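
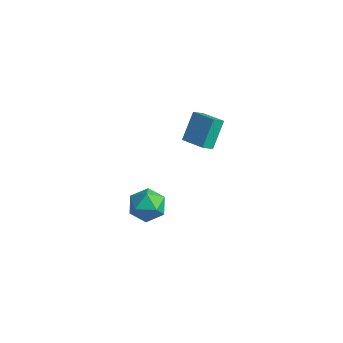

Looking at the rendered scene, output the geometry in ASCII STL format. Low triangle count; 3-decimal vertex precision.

solid 
facet normal 0.575 0.186 0.797
outer loop
vertex 3.659 -3.088 1.348
vertex 3.06 -3.943 1.98
vertex 4.051 -4.243 1.335
endloop
endfacet
facet normal 0.930 0.314 0.190
outer loop
vertex 3.659 -3.088 1.348
vertex 4.051 -4.243 1.335
vertex 4.042 -3.591 0.305
endloop
endfacet
facet normal 0.567 0.804 -0.180
outer loop
vertex 3.659 -3.088 1.348
vertex 4.042 -3.591 0.305
vertex 3.046 -2.887 0.312
endloop
endfacet
facet normal -0.013 0.980 0.198
outer loop
vertex 3.659 -3.088 1.348
vertex 3.046 -2.887 0.312
vertex 2.439 -3.104 1.348
endloop
endfacet
facet normal -0.008 0.598 0.801
outer loop
vertex 3.659 -3.088 1.348
vertex 2.439 -3.104 1.348
vertex 3.06 -3.943 1.98
endloop
endfacet
facet normal 0.938 -0.289 -0.191
outer loop
vertex 4.042 -3.591 0.305
vertex 4.051 -4.243 1.335
vertex 3.681 -4.756 0.292
endloop
endfacet
facet normal 0.364 -0.495 0.789
outer loop
vertex 4.051 -4.243 1.335
vertex 3.06 -3.943 1.98
vertex 3.074 -4.973 1.328
endloop
endfacet
facet normal -0.580 0.171 0.797
outer loop
vertex 3.06 -3.943 1.98
vertex 2.439 -3.104 1.348
vertex 2.078 -4.269 1.335
endloop
endfacet
facet normal -0.588 0.789 -0.179
outer loop
vertex 2.439 -3.104 1.348
vertex 3.046 -2.887 0.312
vertex 2.069 -3.617 0.305
endloop
endfacet
facet normal 0.351 0.504 -0.789
outer loop
vertex 3.046 -2.887 0.312
vertex 4.042 -3.591 0.305
vertex 3.06 -3.917 -0.34
endloop
endfacet
facet normal 0.013 -0.980 -0.198
outer loop
vertex 2.461 -4.772 0.292
vertex 3.681 -4.756 0.292
vertex 3.074 -4.973 1.328
endloop
endfacet
facet normal -0.567 -0.804 0.180
outer loop
vertex 2.461 -4.772 0.292
vertex 3.074 -4.973 1.328
vertex 2.078 -4.269 1.335
endloop
endfacet
facet normal -0.930 -0.314 -0.190
outer loop
vertex 2.461 -4.772 0.292
vertex 2.078 -4.269 1.335
vertex 2.069 -3.617 0.305
endloop
endfacet
facet normal -0.575 -0.186 -0.797
outer loop
vertex 2.461 -4.772 0.292
vertex 2.069 -3.617 0.305
vertex 3.06 -3.917 -0.34
endloop
endfacet
facet normal 0.008 -0.598 -0.801
outer loop
vertex 2.461 -4.772 0.292
vertex 3.06 -3.917 -0.34
vertex 3.681 -4.756 0.292
endloop
endfacet
facet normal 0.588 -0.789 0.179
outer loop
vertex 3.074 -4.973 1.328
vertex 3.681 -4.756 0.292
vertex 4.051 -4.243 1.335
endloop
endfacet
facet normal -0.351 -0.504 0.789
outer loop
vertex 2.078 -4.269 1.335
vertex 3.074 -4.973 1.328
vertex 3.06 -3.943 1.98
endloop
endfacet
facet normal -0.938 0.289 0.191
outer loop
vertex 2.069 -3.617 0.305
vertex 2.078 -4.269 1.335
vertex 2.439 -3.104 1.348
endloop
endfacet
facet normal -0.364 0.495 -0.789
outer loop
vertex 3.06 -3.917 -0.34
vertex 2.069 -3.617 0.305
vertex 3.046 -2.887 0.312
endloop
endfacet
facet normal 0.580 -0.171 -0.797
outer loop
vertex 3.681 -4.756 0.292
vertex 3.06 -3.917 -0.34
vertex 4.042 -3.591 0.305
endloop
endfacet
facet normal -0.982 0.021 -0.190
outer loop
vertex -0.163 4.117 1.425
vertex -0.012 4.935 0.735
vertex 0.113 2.739 -0.149
endloop
endfacet
facet normal -0.140 -0.757 0.638
outer loop
vertex 1.732 2.705 0.165
vertex -0.163 4.117 1.425
vertex 0.113 2.739 -0.149
endloop
endfacet
facet normal -0.982 0.020 -0.189
outer loop
vertex 0.113 2.739 -0.149
vertex -0.012 4.935 0.735
vertex 0.263 3.557 -0.838
endloop
endfacet
facet normal 0.131 -0.653 -0.746
outer loop
vertex 0.263 3.557 -0.838
vertex 1.732 2.705 0.165
vertex 0.113 2.739 -0.149
endloop
endfacet
facet normal -0.131 0.653 0.746
outer loop
vertex -0.163 4.117 1.425
vertex 1.607 4.901 1.049
vertex -0.012 4.935 0.735
endloop
endfacet
facet normal -0.139 -0.757 0.639
outer loop
vertex 1.457 4.083 1.738
vertex -0.163 4.117 1.425
vertex 1.732 2.705 0.165
endloop
endfacet
facet normal -0.131 0.653 0.746
outer loop
vertex 1.457 4.083 1.738
vertex 1.607 4.901 1.049
vertex -0.163 4.117 1.425
endloop
endfacet
facet normal 0.140 0.757 -0.639
outer loop
vertex -0.012 4.935 0.735
vertex 1.607 4.901 1.049
vertex 0.263 3.557 -0.838
endloop
endfacet
facet normal 0.130 -0.653 -0.746
outer loop
vertex 1.883 3.523 -0.525
vertex 1.732 2.705 0.165
vertex 0.263 3.557 -0.838
endloop
endfacet
facet normal 0.139 0.757 -0.638
outer loop
vertex 0.263 3.557 -0.838
vertex 1.607 4.901 1.049
vertex 1.883 3.523 -0.525
endloop
endfacet
facet normal 0.982 -0.021 0.190
outer loop
vertex 1.883 3.523 -0.525
vertex 1.457 4.083 1.738
vertex 1.732 2.705 0.165
endloop
endfacet
facet normal 0.982 -0.020 0.190
outer loop
vertex 1.607 4.901 1.049
vertex 1.457 4.083 1.738
vertex 1.883 3.523 -0.525
endloop
endfacet

endsolid


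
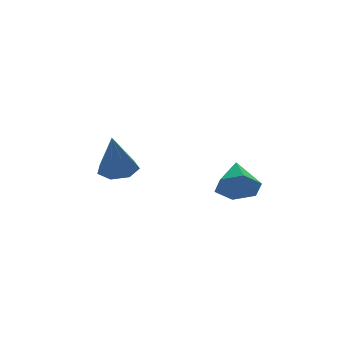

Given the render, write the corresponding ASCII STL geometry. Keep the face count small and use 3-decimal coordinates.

solid 
facet normal 0.215 0.275 -0.937
outer loop
vertex -1.946 3.338 3.302
vertex -2.562 3.086 3.087
vertex -2.409 3.731 3.311
endloop
endfacet
facet normal 0.494 0.566 0.660
outer loop
vertex -1.946 3.338 3.302
vertex -2.409 3.731 3.311
vertex -2.918 2.634 4.633
endloop
endfacet
facet normal 0.216 0.274 -0.937
outer loop
vertex -2.409 3.731 3.311
vertex -2.562 3.086 3.087
vertex -2.987 3.639 3.151
endloop
endfacet
facet normal -0.277 0.789 0.548
outer loop
vertex -2.409 3.731 3.311
vertex -2.987 3.639 3.151
vertex -2.918 2.634 4.633
endloop
endfacet
facet normal 0.216 0.275 -0.937
outer loop
vertex -2.987 3.639 3.151
vertex -2.562 3.086 3.087
vertex -3.246 3.13 2.942
endloop
endfacet
facet normal -0.898 0.344 0.275
outer loop
vertex -2.987 3.639 3.151
vertex -3.246 3.13 2.942
vertex -2.918 2.634 4.633
endloop
endfacet
facet normal 0.216 0.274 -0.937
outer loop
vertex -3.246 3.13 2.942
vertex -2.562 3.086 3.087
vertex -2.989 2.588 2.843
endloop
endfacet
facet normal -0.899 -0.435 0.047
outer loop
vertex -3.246 3.13 2.942
vertex -2.989 2.588 2.843
vertex -2.918 2.634 4.633
endloop
endfacet
facet normal 0.215 0.274 -0.937
outer loop
vertex -2.989 2.588 2.843
vertex -2.562 3.086 3.087
vertex -2.411 2.421 2.927
endloop
endfacet
facet normal -0.282 -0.959 0.036
outer loop
vertex -2.989 2.588 2.843
vertex -2.411 2.421 2.927
vertex -2.918 2.634 4.633
endloop
endfacet
facet normal 0.216 0.275 -0.937
outer loop
vertex -2.411 2.421 2.927
vertex -2.562 3.086 3.087
vertex -1.947 2.755 3.132
endloop
endfacet
facet normal 0.490 -0.835 0.250
outer loop
vertex -2.411 2.421 2.927
vertex -1.947 2.755 3.132
vertex -2.918 2.634 4.633
endloop
endfacet
facet normal 0.216 0.273 -0.938
outer loop
vertex -1.947 2.755 3.132
vertex -2.562 3.086 3.087
vertex -1.946 3.338 3.302
endloop
endfacet
facet normal 0.835 -0.155 0.528
outer loop
vertex -1.947 2.755 3.132
vertex -1.946 3.338 3.302
vertex -2.918 2.634 4.633
endloop
endfacet
facet normal -0.293 -0.820 -0.492
outer loop
vertex 2.211 2.506 1.992
vertex 1.53 2.884 1.768
vertex 2.19 2.928 1.301
endloop
endfacet
facet normal 0.987 0.148 0.060
outer loop
vertex 2.211 2.506 1.992
vertex 2.19 2.928 1.301
vertex 1.95 4.056 2.472
endloop
endfacet
facet normal -0.293 -0.820 -0.492
outer loop
vertex 2.19 2.928 1.301
vertex 1.53 2.884 1.768
vertex 1.509 3.306 1.077
endloop
endfacet
facet normal 0.539 0.659 -0.525
outer loop
vertex 2.19 2.928 1.301
vertex 1.509 3.306 1.077
vertex 1.95 4.056 2.472
endloop
endfacet
facet normal -0.293 -0.820 -0.492
outer loop
vertex 1.509 3.306 1.077
vertex 1.53 2.884 1.768
vertex 0.849 3.261 1.545
endloop
endfacet
facet normal -0.320 0.873 -0.368
outer loop
vertex 1.509 3.306 1.077
vertex 0.849 3.261 1.545
vertex 1.95 4.056 2.472
endloop
endfacet
facet normal -0.293 -0.820 -0.492
outer loop
vertex 0.849 3.261 1.545
vertex 1.53 2.884 1.768
vertex 0.871 2.839 2.236
endloop
endfacet
facet normal -0.729 0.574 0.374
outer loop
vertex 0.849 3.261 1.545
vertex 0.871 2.839 2.236
vertex 1.95 4.056 2.472
endloop
endfacet
facet normal -0.293 -0.820 -0.491
outer loop
vertex 0.871 2.839 2.236
vertex 1.53 2.884 1.768
vertex 1.552 2.462 2.46
endloop
endfacet
facet normal -0.280 0.063 0.958
outer loop
vertex 0.871 2.839 2.236
vertex 1.552 2.462 2.46
vertex 1.95 4.056 2.472
endloop
endfacet
facet normal -0.294 -0.820 -0.491
outer loop
vertex 1.552 2.462 2.46
vertex 1.53 2.884 1.768
vertex 2.211 2.506 1.992
endloop
endfacet
facet normal 0.579 -0.151 0.801
outer loop
vertex 1.552 2.462 2.46
vertex 2.211 2.506 1.992
vertex 1.95 4.056 2.472
endloop
endfacet

endsolid


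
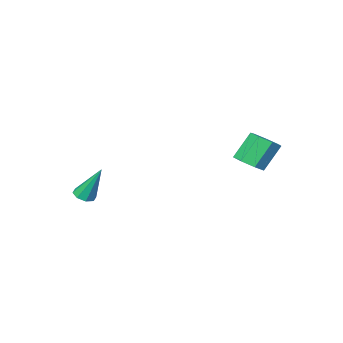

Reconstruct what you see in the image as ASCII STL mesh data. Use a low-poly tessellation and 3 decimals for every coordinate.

solid 
facet normal 0.558 -0.040 -0.829
outer loop
vertex -2.819 3.968 2.189
vertex -3.455 3.687 1.774
vertex -3.228 4.455 1.89
endloop
endfacet
facet normal 0.592 0.720 0.363
outer loop
vertex -2.819 3.968 2.189
vertex -3.228 4.455 1.89
vertex -3.728 4.035 3.54
endloop
endfacet
facet normal 0.592 0.720 0.363
outer loop
vertex -3.728 4.035 3.54
vertex -3.228 4.455 1.89
vertex -4.137 4.522 3.241
endloop
endfacet
facet normal -0.557 0.041 0.829
outer loop
vertex -3.728 4.035 3.54
vertex -4.137 4.522 3.241
vertex -4.365 3.753 3.126
endloop
endfacet
facet normal 0.558 -0.040 -0.829
outer loop
vertex -3.228 4.455 1.89
vertex -3.455 3.687 1.774
vertex -3.808 4.364 1.504
endloop
endfacet
facet normal -0.085 0.991 -0.106
outer loop
vertex -3.228 4.455 1.89
vertex -3.808 4.364 1.504
vertex -4.137 4.522 3.241
endloop
endfacet
facet normal -0.085 0.991 -0.106
outer loop
vertex -4.137 4.522 3.241
vertex -3.808 4.364 1.504
vertex -4.717 4.431 2.855
endloop
endfacet
facet normal -0.558 0.042 0.829
outer loop
vertex -4.137 4.522 3.241
vertex -4.717 4.431 2.855
vertex -4.365 3.753 3.126
endloop
endfacet
facet normal 0.557 -0.041 -0.830
outer loop
vertex -3.808 4.364 1.504
vertex -3.455 3.687 1.774
vertex -4.123 3.762 1.322
endloop
endfacet
facet normal -0.699 0.516 -0.496
outer loop
vertex -3.808 4.364 1.504
vertex -4.123 3.762 1.322
vertex -4.717 4.431 2.855
endloop
endfacet
facet normal -0.699 0.516 -0.496
outer loop
vertex -4.717 4.431 2.855
vertex -4.123 3.762 1.322
vertex -5.032 3.829 2.673
endloop
endfacet
facet normal -0.558 0.041 0.829
outer loop
vertex -4.717 4.431 2.855
vertex -5.032 3.829 2.673
vertex -4.365 3.753 3.126
endloop
endfacet
facet normal 0.557 -0.040 -0.830
outer loop
vertex -4.123 3.762 1.322
vertex -3.455 3.687 1.774
vertex -3.935 3.104 1.48
endloop
endfacet
facet normal -0.786 -0.347 -0.512
outer loop
vertex -4.123 3.762 1.322
vertex -3.935 3.104 1.48
vertex -5.032 3.829 2.673
endloop
endfacet
facet normal -0.786 -0.348 -0.511
outer loop
vertex -5.032 3.829 2.673
vertex -3.935 3.104 1.48
vertex -4.844 3.171 2.832
endloop
endfacet
facet normal -0.558 0.041 0.829
outer loop
vertex -5.032 3.829 2.673
vertex -4.844 3.171 2.832
vertex -4.365 3.753 3.126
endloop
endfacet
facet normal 0.558 -0.042 -0.829
outer loop
vertex -3.935 3.104 1.48
vertex -3.455 3.687 1.774
vertex -3.386 2.884 1.861
endloop
endfacet
facet normal -0.282 -0.949 -0.142
outer loop
vertex -3.935 3.104 1.48
vertex -3.386 2.884 1.861
vertex -4.844 3.171 2.832
endloop
endfacet
facet normal -0.282 -0.949 -0.142
outer loop
vertex -4.844 3.171 2.832
vertex -3.386 2.884 1.861
vertex -4.295 2.951 3.212
endloop
endfacet
facet normal -0.558 0.040 0.829
outer loop
vertex -4.844 3.171 2.832
vertex -4.295 2.951 3.212
vertex -4.365 3.753 3.126
endloop
endfacet
facet normal 0.559 -0.042 -0.828
outer loop
vertex -3.386 2.884 1.861
vertex -3.455 3.687 1.774
vertex -2.89 3.269 2.176
endloop
endfacet
facet normal 0.436 -0.835 0.335
outer loop
vertex -3.386 2.884 1.861
vertex -2.89 3.269 2.176
vertex -4.295 2.951 3.212
endloop
endfacet
facet normal 0.435 -0.836 0.334
outer loop
vertex -4.295 2.951 3.212
vertex -2.89 3.269 2.176
vertex -3.799 3.335 3.527
endloop
endfacet
facet normal -0.558 0.040 0.829
outer loop
vertex -4.295 2.951 3.212
vertex -3.799 3.335 3.527
vertex -4.365 3.753 3.126
endloop
endfacet
facet normal 0.559 -0.041 -0.828
outer loop
vertex -2.89 3.269 2.176
vertex -3.455 3.687 1.774
vertex -2.819 3.968 2.189
endloop
endfacet
facet normal 0.824 -0.094 0.559
outer loop
vertex -2.89 3.269 2.176
vertex -2.819 3.968 2.189
vertex -3.799 3.335 3.527
endloop
endfacet
facet normal 0.824 -0.094 0.559
outer loop
vertex -3.799 3.335 3.527
vertex -2.819 3.968 2.189
vertex -3.728 4.035 3.54
endloop
endfacet
facet normal -0.557 0.041 0.829
outer loop
vertex -3.799 3.335 3.527
vertex -3.728 4.035 3.54
vertex -4.365 3.753 3.126
endloop
endfacet
facet normal 0.222 -0.392 -0.893
outer loop
vertex 1.921 -2.862 -1.166
vertex 1.39 -2.68 -1.378
vertex 1.939 -2.44 -1.347
endloop
endfacet
facet normal 0.885 0.151 0.441
outer loop
vertex 1.921 -2.862 -1.166
vertex 1.939 -2.44 -1.347
vertex 0.93 -1.86 0.478
endloop
endfacet
facet normal 0.223 -0.394 -0.892
outer loop
vertex 1.939 -2.44 -1.347
vertex 1.39 -2.68 -1.378
vertex 1.636 -2.159 -1.547
endloop
endfacet
facet normal 0.636 0.764 0.109
outer loop
vertex 1.939 -2.44 -1.347
vertex 1.636 -2.159 -1.547
vertex 0.93 -1.86 0.478
endloop
endfacet
facet normal 0.220 -0.394 -0.893
outer loop
vertex 1.636 -2.159 -1.547
vertex 1.39 -2.68 -1.378
vertex 1.188 -2.183 -1.647
endloop
endfacet
facet normal -0.019 0.988 -0.152
outer loop
vertex 1.636 -2.159 -1.547
vertex 1.188 -2.183 -1.647
vertex 0.93 -1.86 0.478
endloop
endfacet
facet normal 0.222 -0.393 -0.892
outer loop
vertex 1.188 -2.183 -1.647
vertex 1.39 -2.68 -1.378
vertex 0.859 -2.498 -1.59
endloop
endfacet
facet normal -0.696 0.693 -0.190
outer loop
vertex 1.188 -2.183 -1.647
vertex 0.859 -2.498 -1.59
vertex 0.93 -1.86 0.478
endloop
endfacet
facet normal 0.221 -0.395 -0.892
outer loop
vertex 0.859 -2.498 -1.59
vertex 1.39 -2.68 -1.378
vertex 0.841 -2.919 -1.408
endloop
endfacet
facet normal -0.999 0.051 0.019
outer loop
vertex 0.859 -2.498 -1.59
vertex 0.841 -2.919 -1.408
vertex 0.93 -1.86 0.478
endloop
endfacet
facet normal 0.220 -0.394 -0.892
outer loop
vertex 0.841 -2.919 -1.408
vertex 1.39 -2.68 -1.378
vertex 1.144 -3.2 -1.209
endloop
endfacet
facet normal -0.750 -0.561 0.350
outer loop
vertex 0.841 -2.919 -1.408
vertex 1.144 -3.2 -1.209
vertex 0.93 -1.86 0.478
endloop
endfacet
facet normal 0.221 -0.395 -0.892
outer loop
vertex 1.144 -3.2 -1.209
vertex 1.39 -2.68 -1.378
vertex 1.592 -3.177 -1.108
endloop
endfacet
facet normal -0.098 -0.785 0.611
outer loop
vertex 1.144 -3.2 -1.209
vertex 1.592 -3.177 -1.108
vertex 0.93 -1.86 0.478
endloop
endfacet
facet normal 0.221 -0.395 -0.892
outer loop
vertex 1.592 -3.177 -1.108
vertex 1.39 -2.68 -1.378
vertex 1.921 -2.862 -1.166
endloop
endfacet
facet normal 0.583 -0.489 0.649
outer loop
vertex 1.592 -3.177 -1.108
vertex 1.921 -2.862 -1.166
vertex 0.93 -1.86 0.478
endloop
endfacet

endsolid


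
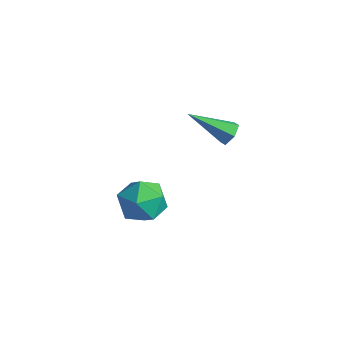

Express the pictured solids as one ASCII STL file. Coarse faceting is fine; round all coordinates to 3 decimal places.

solid 
facet normal -0.526 0.507 0.683
outer loop
vertex -3.137 -1.647 -3.174
vertex -2.421 -1.815 -2.497
vertex -2.383 -1.0 -3.073
endloop
endfacet
facet normal -0.653 0.757 0.027
outer loop
vertex -3.137 -1.647 -3.174
vertex -2.383 -1.0 -3.073
vertex -2.709 -1.249 -3.984
endloop
endfacet
facet normal -0.903 0.218 -0.370
outer loop
vertex -3.137 -1.647 -3.174
vertex -2.709 -1.249 -3.984
vertex -2.949 -2.219 -3.971
endloop
endfacet
facet normal -0.931 -0.363 0.041
outer loop
vertex -3.137 -1.647 -3.174
vertex -2.949 -2.219 -3.971
vertex -2.772 -2.568 -3.052
endloop
endfacet
facet normal -0.698 -0.185 0.692
outer loop
vertex -3.137 -1.647 -3.174
vertex -2.772 -2.568 -3.052
vertex -2.421 -1.815 -2.497
endloop
endfacet
facet normal -0.030 0.967 -0.253
outer loop
vertex -2.709 -1.249 -3.984
vertex -2.383 -1.0 -3.073
vertex -1.728 -1.172 -3.808
endloop
endfacet
facet normal 0.174 0.563 0.808
outer loop
vertex -2.383 -1.0 -3.073
vertex -2.421 -1.815 -2.497
vertex -1.551 -1.521 -2.889
endloop
endfacet
facet normal -0.104 -0.558 0.823
outer loop
vertex -2.421 -1.815 -2.497
vertex -2.772 -2.568 -3.052
vertex -1.791 -2.491 -2.876
endloop
endfacet
facet normal -0.480 -0.847 -0.229
outer loop
vertex -2.772 -2.568 -3.052
vertex -2.949 -2.219 -3.971
vertex -2.117 -2.74 -3.787
endloop
endfacet
facet normal -0.436 0.096 -0.895
outer loop
vertex -2.949 -2.219 -3.971
vertex -2.709 -1.249 -3.984
vertex -2.079 -1.925 -4.363
endloop
endfacet
facet normal 0.931 0.363 -0.041
outer loop
vertex -1.363 -2.093 -3.686
vertex -1.728 -1.172 -3.808
vertex -1.551 -1.521 -2.889
endloop
endfacet
facet normal 0.903 -0.218 0.370
outer loop
vertex -1.363 -2.093 -3.686
vertex -1.551 -1.521 -2.889
vertex -1.791 -2.491 -2.876
endloop
endfacet
facet normal 0.653 -0.757 -0.027
outer loop
vertex -1.363 -2.093 -3.686
vertex -1.791 -2.491 -2.876
vertex -2.117 -2.74 -3.787
endloop
endfacet
facet normal 0.526 -0.507 -0.683
outer loop
vertex -1.363 -2.093 -3.686
vertex -2.117 -2.74 -3.787
vertex -2.079 -1.925 -4.363
endloop
endfacet
facet normal 0.698 0.185 -0.692
outer loop
vertex -1.363 -2.093 -3.686
vertex -2.079 -1.925 -4.363
vertex -1.728 -1.172 -3.808
endloop
endfacet
facet normal 0.480 0.847 0.229
outer loop
vertex -1.551 -1.521 -2.889
vertex -1.728 -1.172 -3.808
vertex -2.383 -1.0 -3.073
endloop
endfacet
facet normal 0.436 -0.096 0.895
outer loop
vertex -1.791 -2.491 -2.876
vertex -1.551 -1.521 -2.889
vertex -2.421 -1.815 -2.497
endloop
endfacet
facet normal 0.030 -0.967 0.253
outer loop
vertex -2.117 -2.74 -3.787
vertex -1.791 -2.491 -2.876
vertex -2.772 -2.568 -3.052
endloop
endfacet
facet normal -0.174 -0.563 -0.808
outer loop
vertex -2.079 -1.925 -4.363
vertex -2.117 -2.74 -3.787
vertex -2.949 -2.219 -3.971
endloop
endfacet
facet normal 0.104 0.558 -0.823
outer loop
vertex -1.728 -1.172 -3.808
vertex -2.079 -1.925 -4.363
vertex -2.709 -1.249 -3.984
endloop
endfacet
facet normal 0.559 0.603 -0.568
outer loop
vertex 0.007 -0.102 0.166
vertex -0.249 0.319 0.361
vertex 0.188 0.14 0.601
endloop
endfacet
facet normal 0.586 -0.787 0.194
outer loop
vertex 0.007 -0.102 0.166
vertex 0.188 0.14 0.601
vertex -1.211 -0.719 1.339
endloop
endfacet
facet normal 0.559 0.603 -0.568
outer loop
vertex 0.188 0.14 0.601
vertex -0.249 0.319 0.361
vertex -0.068 0.561 0.796
endloop
endfacet
facet normal 0.507 -0.089 0.857
outer loop
vertex 0.188 0.14 0.601
vertex -0.068 0.561 0.796
vertex -1.211 -0.719 1.339
endloop
endfacet
facet normal 0.559 0.603 -0.568
outer loop
vertex -0.068 0.561 0.796
vertex -0.249 0.319 0.361
vertex -0.505 0.74 0.556
endloop
endfacet
facet normal -0.223 0.542 0.810
outer loop
vertex -0.068 0.561 0.796
vertex -0.505 0.74 0.556
vertex -1.211 -0.719 1.339
endloop
endfacet
facet normal 0.559 0.603 -0.568
outer loop
vertex -0.505 0.74 0.556
vertex -0.249 0.319 0.361
vertex -0.686 0.497 0.12
endloop
endfacet
facet normal -0.874 0.476 0.098
outer loop
vertex -0.505 0.74 0.556
vertex -0.686 0.497 0.12
vertex -1.211 -0.719 1.339
endloop
endfacet
facet normal 0.559 0.602 -0.569
outer loop
vertex -0.686 0.497 0.12
vertex -0.249 0.319 0.361
vertex -0.43 0.076 -0.074
endloop
endfacet
facet normal -0.795 -0.223 -0.565
outer loop
vertex -0.686 0.497 0.12
vertex -0.43 0.076 -0.074
vertex -1.211 -0.719 1.339
endloop
endfacet
facet normal 0.558 0.603 -0.569
outer loop
vertex -0.43 0.076 -0.074
vertex -0.249 0.319 0.361
vertex 0.007 -0.102 0.166
endloop
endfacet
facet normal -0.064 -0.854 -0.516
outer loop
vertex -0.43 0.076 -0.074
vertex 0.007 -0.102 0.166
vertex -1.211 -0.719 1.339
endloop
endfacet

endsolid


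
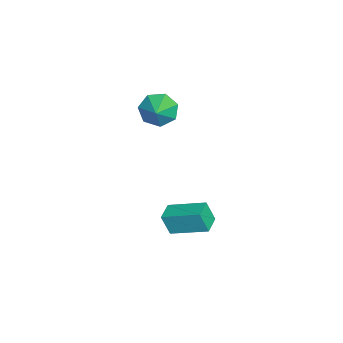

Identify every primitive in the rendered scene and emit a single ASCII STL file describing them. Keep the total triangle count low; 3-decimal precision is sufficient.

solid 
facet normal -0.978 0.207 0.008
outer loop
vertex 0.906 0.078 -1.876
vertex 1.26 1.724 -1.212
vertex 0.98 0.467 -2.881
endloop
endfacet
facet normal -0.196 -0.910 -0.366
outer loop
vertex 1.88 0.276 -2.888
vertex 0.906 0.078 -1.876
vertex 0.98 0.467 -2.881
endloop
endfacet
facet normal -0.978 0.207 0.008
outer loop
vertex 0.98 0.467 -2.881
vertex 1.26 1.724 -1.212
vertex 1.334 2.113 -2.216
endloop
endfacet
facet normal 0.069 0.361 -0.930
outer loop
vertex 1.334 2.113 -2.216
vertex 1.88 0.276 -2.888
vertex 0.98 0.467 -2.881
endloop
endfacet
facet normal -0.069 -0.360 0.930
outer loop
vertex 0.906 0.078 -1.876
vertex 2.16 1.533 -1.219
vertex 1.26 1.724 -1.212
endloop
endfacet
facet normal -0.196 -0.909 -0.367
outer loop
vertex 1.806 -0.113 -1.884
vertex 0.906 0.078 -1.876
vertex 1.88 0.276 -2.888
endloop
endfacet
facet normal -0.068 -0.361 0.930
outer loop
vertex 1.806 -0.113 -1.884
vertex 2.16 1.533 -1.219
vertex 0.906 0.078 -1.876
endloop
endfacet
facet normal 0.196 0.909 0.367
outer loop
vertex 1.26 1.724 -1.212
vertex 2.16 1.533 -1.219
vertex 1.334 2.113 -2.216
endloop
endfacet
facet normal 0.068 0.361 -0.930
outer loop
vertex 2.234 1.922 -2.224
vertex 1.88 0.276 -2.888
vertex 1.334 2.113 -2.216
endloop
endfacet
facet normal 0.196 0.909 0.366
outer loop
vertex 1.334 2.113 -2.216
vertex 2.16 1.533 -1.219
vertex 2.234 1.922 -2.224
endloop
endfacet
facet normal 0.978 -0.207 -0.008
outer loop
vertex 2.234 1.922 -2.224
vertex 1.806 -0.113 -1.884
vertex 1.88 0.276 -2.888
endloop
endfacet
facet normal 0.978 -0.207 -0.008
outer loop
vertex 2.16 1.533 -1.219
vertex 1.806 -0.113 -1.884
vertex 2.234 1.922 -2.224
endloop
endfacet
facet normal -0.861 -0.018 -0.508
outer loop
vertex 0.118 -0.31 2.634
vertex -0.312 -0.441 3.367
vertex -0.107 0.305 2.993
endloop
endfacet
facet normal 0.813 0.485 -0.321
outer loop
vertex 0.118 -0.31 2.634
vertex -0.107 0.305 2.993
vertex 0.712 -0.419 3.973
endloop
endfacet
facet normal -0.860 -0.019 -0.509
outer loop
vertex -0.107 0.305 2.993
vertex -0.312 -0.441 3.367
vertex -0.487 0.358 3.633
endloop
endfacet
facet normal 0.486 0.846 0.219
outer loop
vertex -0.107 0.305 2.993
vertex -0.487 0.358 3.633
vertex 0.712 -0.419 3.973
endloop
endfacet
facet normal -0.861 -0.019 -0.509
outer loop
vertex -0.487 0.358 3.633
vertex -0.312 -0.441 3.367
vertex -0.735 -0.191 4.073
endloop
endfacet
facet normal 0.146 0.578 0.803
outer loop
vertex -0.487 0.358 3.633
vertex -0.735 -0.191 4.073
vertex 0.712 -0.419 3.973
endloop
endfacet
facet normal -0.861 -0.019 -0.509
outer loop
vertex -0.735 -0.191 4.073
vertex -0.312 -0.441 3.367
vertex -0.665 -0.929 3.982
endloop
endfacet
facet normal 0.050 -0.118 0.992
outer loop
vertex -0.735 -0.191 4.073
vertex -0.665 -0.929 3.982
vertex 0.712 -0.419 3.973
endloop
endfacet
facet normal -0.860 -0.019 -0.509
outer loop
vertex -0.665 -0.929 3.982
vertex -0.312 -0.441 3.367
vertex -0.329 -1.299 3.428
endloop
endfacet
facet normal 0.270 -0.717 0.643
outer loop
vertex -0.665 -0.929 3.982
vertex -0.329 -1.299 3.428
vertex 0.712 -0.419 3.973
endloop
endfacet
facet normal -0.861 -0.019 -0.508
outer loop
vertex -0.329 -1.299 3.428
vertex -0.312 -0.441 3.367
vertex 0.019 -1.023 2.828
endloop
endfacet
facet normal 0.640 -0.768 0.018
outer loop
vertex -0.329 -1.299 3.428
vertex 0.019 -1.023 2.828
vertex 0.712 -0.419 3.973
endloop
endfacet
facet normal -0.861 -0.019 -0.508
outer loop
vertex 0.019 -1.023 2.828
vertex -0.312 -0.441 3.367
vertex 0.118 -0.31 2.634
endloop
endfacet
facet normal 0.882 -0.234 -0.410
outer loop
vertex 0.019 -1.023 2.828
vertex 0.118 -0.31 2.634
vertex 0.712 -0.419 3.973
endloop
endfacet

endsolid


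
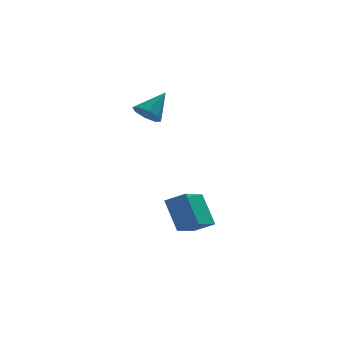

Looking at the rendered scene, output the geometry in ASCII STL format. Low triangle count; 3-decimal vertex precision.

solid 
facet normal -0.649 -0.384 -0.657
outer loop
vertex -2.544 -0.757 2.782
vertex -3.217 -0.379 3.226
vertex -2.686 -0.13 2.556
endloop
endfacet
facet normal 0.931 0.083 -0.355
outer loop
vertex -2.544 -0.757 2.782
vertex -2.686 -0.13 2.556
vertex -2.003 0.339 4.454
endloop
endfacet
facet normal -0.648 -0.385 -0.657
outer loop
vertex -2.686 -0.13 2.556
vertex -3.217 -0.379 3.226
vertex -3.139 0.35 2.722
endloop
endfacet
facet normal 0.599 0.700 -0.389
outer loop
vertex -2.686 -0.13 2.556
vertex -3.139 0.35 2.722
vertex -2.003 0.339 4.454
endloop
endfacet
facet normal -0.649 -0.385 -0.657
outer loop
vertex -3.139 0.35 2.722
vertex -3.217 -0.379 3.226
vertex -3.638 0.403 3.184
endloop
endfacet
facet normal 0.070 0.997 -0.039
outer loop
vertex -3.139 0.35 2.722
vertex -3.638 0.403 3.184
vertex -2.003 0.339 4.454
endloop
endfacet
facet normal -0.649 -0.385 -0.656
outer loop
vertex -3.638 0.403 3.184
vertex -3.217 -0.379 3.226
vertex -3.889 -0.002 3.67
endloop
endfacet
facet normal -0.348 0.801 0.488
outer loop
vertex -3.638 0.403 3.184
vertex -3.889 -0.002 3.67
vertex -2.003 0.339 4.454
endloop
endfacet
facet normal -0.649 -0.384 -0.657
outer loop
vertex -3.889 -0.002 3.67
vertex -3.217 -0.379 3.226
vertex -3.747 -0.629 3.896
endloop
endfacet
facet normal -0.408 0.226 0.884
outer loop
vertex -3.889 -0.002 3.67
vertex -3.747 -0.629 3.896
vertex -2.003 0.339 4.454
endloop
endfacet
facet normal -0.649 -0.384 -0.657
outer loop
vertex -3.747 -0.629 3.896
vertex -3.217 -0.379 3.226
vertex -3.294 -1.109 3.729
endloop
endfacet
facet normal -0.076 -0.391 0.917
outer loop
vertex -3.747 -0.629 3.896
vertex -3.294 -1.109 3.729
vertex -2.003 0.339 4.454
endloop
endfacet
facet normal -0.648 -0.385 -0.657
outer loop
vertex -3.294 -1.109 3.729
vertex -3.217 -0.379 3.226
vertex -2.795 -1.162 3.268
endloop
endfacet
facet normal 0.452 -0.688 0.568
outer loop
vertex -3.294 -1.109 3.729
vertex -2.795 -1.162 3.268
vertex -2.003 0.339 4.454
endloop
endfacet
facet normal -0.649 -0.385 -0.656
outer loop
vertex -2.795 -1.162 3.268
vertex -3.217 -0.379 3.226
vertex -2.544 -0.757 2.782
endloop
endfacet
facet normal 0.870 -0.491 0.040
outer loop
vertex -2.795 -1.162 3.268
vertex -2.544 -0.757 2.782
vertex -2.003 0.339 4.454
endloop
endfacet
facet normal -0.765 0.429 -0.479
outer loop
vertex -3.09 -3.561 -1.793
vertex -1.79 -2.13 -2.587
vertex -2.742 -4.804 -3.462
endloop
endfacet
facet normal -0.622 -0.684 0.380
outer loop
vertex -1.77 -5.35 -2.853
vertex -3.09 -3.561 -1.793
vertex -2.742 -4.804 -3.462
endloop
endfacet
facet normal -0.765 0.429 -0.480
outer loop
vertex -2.742 -4.804 -3.462
vertex -1.79 -2.13 -2.587
vertex -1.442 -3.374 -4.256
endloop
endfacet
facet normal 0.165 -0.589 -0.791
outer loop
vertex -1.442 -3.374 -4.256
vertex -1.77 -5.35 -2.853
vertex -2.742 -4.804 -3.462
endloop
endfacet
facet normal -0.165 0.589 0.791
outer loop
vertex -3.09 -3.561 -1.793
vertex -0.818 -2.676 -1.978
vertex -1.79 -2.13 -2.587
endloop
endfacet
facet normal -0.622 -0.684 0.380
outer loop
vertex -2.118 -4.106 -1.184
vertex -3.09 -3.561 -1.793
vertex -1.77 -5.35 -2.853
endloop
endfacet
facet normal -0.165 0.589 0.791
outer loop
vertex -2.118 -4.106 -1.184
vertex -0.818 -2.676 -1.978
vertex -3.09 -3.561 -1.793
endloop
endfacet
facet normal 0.622 0.684 -0.380
outer loop
vertex -1.79 -2.13 -2.587
vertex -0.818 -2.676 -1.978
vertex -1.442 -3.374 -4.256
endloop
endfacet
facet normal 0.165 -0.589 -0.791
outer loop
vertex -0.47 -3.919 -3.647
vertex -1.77 -5.35 -2.853
vertex -1.442 -3.374 -4.256
endloop
endfacet
facet normal 0.622 0.685 -0.380
outer loop
vertex -1.442 -3.374 -4.256
vertex -0.818 -2.676 -1.978
vertex -0.47 -3.919 -3.647
endloop
endfacet
facet normal 0.765 -0.429 0.480
outer loop
vertex -0.47 -3.919 -3.647
vertex -2.118 -4.106 -1.184
vertex -1.77 -5.35 -2.853
endloop
endfacet
facet normal 0.765 -0.430 0.479
outer loop
vertex -0.818 -2.676 -1.978
vertex -2.118 -4.106 -1.184
vertex -0.47 -3.919 -3.647
endloop
endfacet

endsolid


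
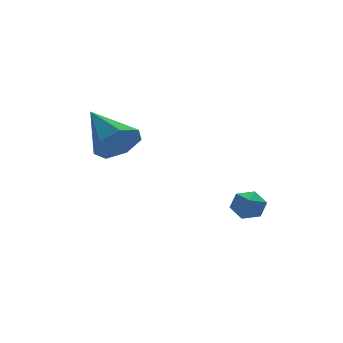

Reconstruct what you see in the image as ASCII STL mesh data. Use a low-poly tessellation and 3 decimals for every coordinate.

solid 
facet normal 0.346 0.786 -0.512
outer loop
vertex 2.334 1.569 -1.716
vertex 1.999 1.376 -2.239
vertex 1.725 1.777 -1.808
endloop
endfacet
facet normal -0.099 0.147 0.984
outer loop
vertex 2.334 1.569 -1.716
vertex 1.725 1.777 -1.808
vertex 1.581 0.424 -1.621
endloop
endfacet
facet normal 0.346 0.786 -0.512
outer loop
vertex 1.725 1.777 -1.808
vertex 1.999 1.376 -2.239
vertex 1.39 1.584 -2.331
endloop
endfacet
facet normal -0.857 0.159 0.490
outer loop
vertex 1.725 1.777 -1.808
vertex 1.39 1.584 -2.331
vertex 1.581 0.424 -1.621
endloop
endfacet
facet normal 0.346 0.787 -0.511
outer loop
vertex 1.39 1.584 -2.331
vertex 1.999 1.376 -2.239
vertex 1.665 1.183 -2.762
endloop
endfacet
facet normal -0.905 -0.320 -0.280
outer loop
vertex 1.39 1.584 -2.331
vertex 1.665 1.183 -2.762
vertex 1.581 0.424 -1.621
endloop
endfacet
facet normal 0.345 0.787 -0.511
outer loop
vertex 1.665 1.183 -2.762
vertex 1.999 1.376 -2.239
vertex 2.274 0.975 -2.671
endloop
endfacet
facet normal -0.194 -0.810 -0.553
outer loop
vertex 1.665 1.183 -2.762
vertex 2.274 0.975 -2.671
vertex 1.581 0.424 -1.621
endloop
endfacet
facet normal 0.345 0.787 -0.511
outer loop
vertex 2.274 0.975 -2.671
vertex 1.999 1.376 -2.239
vertex 2.608 1.168 -2.148
endloop
endfacet
facet normal 0.566 -0.822 -0.058
outer loop
vertex 2.274 0.975 -2.671
vertex 2.608 1.168 -2.148
vertex 1.581 0.424 -1.621
endloop
endfacet
facet normal 0.345 0.787 -0.511
outer loop
vertex 2.608 1.168 -2.148
vertex 1.999 1.376 -2.239
vertex 2.334 1.569 -1.716
endloop
endfacet
facet normal 0.614 -0.345 0.710
outer loop
vertex 2.608 1.168 -2.148
vertex 2.334 1.569 -1.716
vertex 1.581 0.424 -1.621
endloop
endfacet
facet normal 0.181 -0.838 -0.515
outer loop
vertex -1.328 2.886 0.809
vertex -2.248 2.693 0.8
vertex -1.746 3.185 0.175
endloop
endfacet
facet normal 0.705 0.696 -0.136
outer loop
vertex -1.328 2.886 0.809
vertex -1.746 3.185 0.175
vertex -2.612 4.387 1.84
endloop
endfacet
facet normal 0.179 -0.838 -0.515
outer loop
vertex -1.746 3.185 0.175
vertex -2.248 2.693 0.8
vertex -2.543 3.114 0.013
endloop
endfacet
facet normal 0.043 0.820 -0.570
outer loop
vertex -1.746 3.185 0.175
vertex -2.543 3.114 0.013
vertex -2.612 4.387 1.84
endloop
endfacet
facet normal 0.180 -0.838 -0.516
outer loop
vertex -2.543 3.114 0.013
vertex -2.248 2.693 0.8
vertex -3.117 2.726 0.443
endloop
endfacet
facet normal -0.703 0.571 -0.424
outer loop
vertex -2.543 3.114 0.013
vertex -3.117 2.726 0.443
vertex -2.612 4.387 1.84
endloop
endfacet
facet normal 0.180 -0.838 -0.515
outer loop
vertex -3.117 2.726 0.443
vertex -2.248 2.693 0.8
vertex -3.037 2.314 1.142
endloop
endfacet
facet normal -0.972 0.135 0.191
outer loop
vertex -3.117 2.726 0.443
vertex -3.037 2.314 1.142
vertex -2.612 4.387 1.84
endloop
endfacet
facet normal 0.180 -0.838 -0.515
outer loop
vertex -3.037 2.314 1.142
vertex -2.248 2.693 0.8
vertex -2.363 2.187 1.584
endloop
endfacet
facet normal -0.562 -0.158 0.812
outer loop
vertex -3.037 2.314 1.142
vertex -2.363 2.187 1.584
vertex -2.612 4.387 1.84
endloop
endfacet
facet normal 0.180 -0.838 -0.515
outer loop
vertex -2.363 2.187 1.584
vertex -2.248 2.693 0.8
vertex -1.603 2.442 1.435
endloop
endfacet
facet normal 0.220 -0.088 0.972
outer loop
vertex -2.363 2.187 1.584
vertex -1.603 2.442 1.435
vertex -2.612 4.387 1.84
endloop
endfacet
facet normal 0.181 -0.838 -0.515
outer loop
vertex -1.603 2.442 1.435
vertex -2.248 2.693 0.8
vertex -1.328 2.886 0.809
endloop
endfacet
facet normal 0.782 0.291 0.550
outer loop
vertex -1.603 2.442 1.435
vertex -1.328 2.886 0.809
vertex -2.612 4.387 1.84
endloop
endfacet

endsolid


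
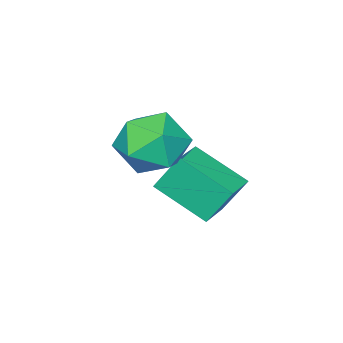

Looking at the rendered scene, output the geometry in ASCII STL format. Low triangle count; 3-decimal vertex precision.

solid 
facet normal -0.297 0.413 0.861
outer loop
vertex -0.438 -3.501 1.192
vertex 0.54 -3.124 1.348
vertex -0.869 -2.035 0.34
endloop
endfacet
facet normal -0.923 -0.357 -0.147
outer loop
vertex -0.48 -2.576 -0.788
vertex -0.438 -3.501 1.192
vertex -0.869 -2.035 0.34
endloop
endfacet
facet normal -0.297 0.413 0.861
outer loop
vertex -0.869 -2.035 0.34
vertex 0.54 -3.124 1.348
vertex 0.109 -1.657 0.496
endloop
endfacet
facet normal -0.246 0.838 -0.487
outer loop
vertex 0.109 -1.657 0.496
vertex -0.48 -2.576 -0.788
vertex -0.869 -2.035 0.34
endloop
endfacet
facet normal 0.246 -0.838 0.487
outer loop
vertex -0.438 -3.501 1.192
vertex 0.929 -3.665 0.22
vertex 0.54 -3.124 1.348
endloop
endfacet
facet normal -0.923 -0.356 -0.147
outer loop
vertex -0.049 -4.043 0.064
vertex -0.438 -3.501 1.192
vertex -0.48 -2.576 -0.788
endloop
endfacet
facet normal 0.246 -0.838 0.487
outer loop
vertex -0.049 -4.043 0.064
vertex 0.929 -3.665 0.22
vertex -0.438 -3.501 1.192
endloop
endfacet
facet normal 0.923 0.357 0.147
outer loop
vertex 0.54 -3.124 1.348
vertex 0.929 -3.665 0.22
vertex 0.109 -1.657 0.496
endloop
endfacet
facet normal -0.245 0.838 -0.487
outer loop
vertex 0.498 -2.199 -0.632
vertex -0.48 -2.576 -0.788
vertex 0.109 -1.657 0.496
endloop
endfacet
facet normal 0.923 0.357 0.147
outer loop
vertex 0.109 -1.657 0.496
vertex 0.929 -3.665 0.22
vertex 0.498 -2.199 -0.632
endloop
endfacet
facet normal 0.297 -0.413 -0.861
outer loop
vertex 0.498 -2.199 -0.632
vertex -0.049 -4.043 0.064
vertex -0.48 -2.576 -0.788
endloop
endfacet
facet normal 0.297 -0.413 -0.861
outer loop
vertex 0.929 -3.665 0.22
vertex -0.049 -4.043 0.064
vertex 0.498 -2.199 -0.632
endloop
endfacet
facet normal -0.872 0.246 0.424
outer loop
vertex 0.729 -3.074 2.478
vertex 1.23 -2.874 3.393
vertex 1.101 -2.1 2.678
endloop
endfacet
facet normal -0.878 0.392 -0.275
outer loop
vertex 0.729 -3.074 2.478
vertex 1.101 -2.1 2.678
vertex 1.215 -2.523 1.711
endloop
endfacet
facet normal -0.748 -0.215 -0.628
outer loop
vertex 0.729 -3.074 2.478
vertex 1.215 -2.523 1.711
vertex 1.415 -3.56 1.828
endloop
endfacet
facet normal -0.661 -0.736 -0.148
outer loop
vertex 0.729 -3.074 2.478
vertex 1.415 -3.56 1.828
vertex 1.424 -3.777 2.868
endloop
endfacet
facet normal -0.738 -0.451 0.502
outer loop
vertex 0.729 -3.074 2.478
vertex 1.424 -3.777 2.868
vertex 1.23 -2.874 3.393
endloop
endfacet
facet normal -0.344 0.845 -0.410
outer loop
vertex 1.215 -2.523 1.711
vertex 1.101 -2.1 2.678
vertex 2.016 -1.983 2.152
endloop
endfacet
facet normal -0.334 0.609 0.719
outer loop
vertex 1.101 -2.1 2.678
vertex 1.23 -2.874 3.393
vertex 2.025 -2.2 3.192
endloop
endfacet
facet normal -0.117 -0.518 0.847
outer loop
vertex 1.23 -2.874 3.393
vertex 1.424 -3.777 2.868
vertex 2.225 -3.237 3.309
endloop
endfacet
facet normal 0.008 -0.979 -0.204
outer loop
vertex 1.424 -3.777 2.868
vertex 1.415 -3.56 1.828
vertex 2.339 -3.66 2.342
endloop
endfacet
facet normal -0.133 -0.136 -0.982
outer loop
vertex 1.415 -3.56 1.828
vertex 1.215 -2.523 1.711
vertex 2.21 -2.886 1.627
endloop
endfacet
facet normal 0.661 0.736 0.148
outer loop
vertex 2.711 -2.686 2.542
vertex 2.016 -1.983 2.152
vertex 2.025 -2.2 3.192
endloop
endfacet
facet normal 0.748 0.215 0.628
outer loop
vertex 2.711 -2.686 2.542
vertex 2.025 -2.2 3.192
vertex 2.225 -3.237 3.309
endloop
endfacet
facet normal 0.878 -0.392 0.275
outer loop
vertex 2.711 -2.686 2.542
vertex 2.225 -3.237 3.309
vertex 2.339 -3.66 2.342
endloop
endfacet
facet normal 0.872 -0.246 -0.424
outer loop
vertex 2.711 -2.686 2.542
vertex 2.339 -3.66 2.342
vertex 2.21 -2.886 1.627
endloop
endfacet
facet normal 0.738 0.451 -0.502
outer loop
vertex 2.711 -2.686 2.542
vertex 2.21 -2.886 1.627
vertex 2.016 -1.983 2.152
endloop
endfacet
facet normal -0.008 0.979 0.204
outer loop
vertex 2.025 -2.2 3.192
vertex 2.016 -1.983 2.152
vertex 1.101 -2.1 2.678
endloop
endfacet
facet normal 0.133 0.136 0.982
outer loop
vertex 2.225 -3.237 3.309
vertex 2.025 -2.2 3.192
vertex 1.23 -2.874 3.393
endloop
endfacet
facet normal 0.344 -0.845 0.410
outer loop
vertex 2.339 -3.66 2.342
vertex 2.225 -3.237 3.309
vertex 1.424 -3.777 2.868
endloop
endfacet
facet normal 0.334 -0.609 -0.719
outer loop
vertex 2.21 -2.886 1.627
vertex 2.339 -3.66 2.342
vertex 1.415 -3.56 1.828
endloop
endfacet
facet normal 0.117 0.518 -0.847
outer loop
vertex 2.016 -1.983 2.152
vertex 2.21 -2.886 1.627
vertex 1.215 -2.523 1.711
endloop
endfacet

endsolid


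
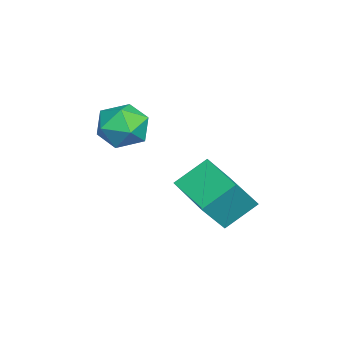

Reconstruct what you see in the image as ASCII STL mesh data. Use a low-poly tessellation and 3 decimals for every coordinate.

solid 
facet normal -0.484 0.394 -0.782
outer loop
vertex 1.479 3.53 -3.245
vertex 3.022 4.72 -3.601
vertex 2.118 2.417 -4.201
endloop
endfacet
facet normal -0.779 -0.601 0.179
outer loop
vertex 2.998 1.7 -2.779
vertex 1.479 3.53 -3.245
vertex 2.118 2.417 -4.201
endloop
endfacet
facet normal -0.484 0.394 -0.781
outer loop
vertex 2.118 2.417 -4.201
vertex 3.022 4.72 -3.601
vertex 3.66 3.607 -4.557
endloop
endfacet
facet normal 0.399 -0.696 -0.598
outer loop
vertex 3.66 3.607 -4.557
vertex 2.998 1.7 -2.779
vertex 2.118 2.417 -4.201
endloop
endfacet
facet normal -0.399 0.696 0.598
outer loop
vertex 1.479 3.53 -3.245
vertex 3.902 4.003 -2.179
vertex 3.022 4.72 -3.601
endloop
endfacet
facet normal -0.779 -0.601 0.180
outer loop
vertex 2.36 2.813 -1.823
vertex 1.479 3.53 -3.245
vertex 2.998 1.7 -2.779
endloop
endfacet
facet normal -0.399 0.696 0.598
outer loop
vertex 2.36 2.813 -1.823
vertex 3.902 4.003 -2.179
vertex 1.479 3.53 -3.245
endloop
endfacet
facet normal 0.779 0.601 -0.179
outer loop
vertex 3.022 4.72 -3.601
vertex 3.902 4.003 -2.179
vertex 3.66 3.607 -4.557
endloop
endfacet
facet normal 0.399 -0.696 -0.598
outer loop
vertex 4.541 2.89 -3.135
vertex 2.998 1.7 -2.779
vertex 3.66 3.607 -4.557
endloop
endfacet
facet normal 0.779 0.601 -0.179
outer loop
vertex 3.66 3.607 -4.557
vertex 3.902 4.003 -2.179
vertex 4.541 2.89 -3.135
endloop
endfacet
facet normal 0.484 -0.394 0.781
outer loop
vertex 4.541 2.89 -3.135
vertex 2.36 2.813 -1.823
vertex 2.998 1.7 -2.779
endloop
endfacet
facet normal 0.484 -0.393 0.782
outer loop
vertex 3.902 4.003 -2.179
vertex 2.36 2.813 -1.823
vertex 4.541 2.89 -3.135
endloop
endfacet
facet normal -0.224 0.966 -0.132
outer loop
vertex 2.35 0.59 -1.093
vertex 1.319 0.398 -0.748
vertex 2.1 0.679 -0.021
endloop
endfacet
facet normal 0.465 0.885 0.035
outer loop
vertex 2.35 0.59 -1.093
vertex 2.1 0.679 -0.021
vertex 3.044 0.195 -0.33
endloop
endfacet
facet normal 0.762 0.460 -0.456
outer loop
vertex 2.35 0.59 -1.093
vertex 3.044 0.195 -0.33
vertex 2.845 -0.385 -1.248
endloop
endfacet
facet normal 0.257 0.277 -0.926
outer loop
vertex 2.35 0.59 -1.093
vertex 2.845 -0.385 -1.248
vertex 1.779 -0.26 -1.506
endloop
endfacet
facet normal -0.353 0.590 -0.726
outer loop
vertex 2.35 0.59 -1.093
vertex 1.779 -0.26 -1.506
vertex 1.319 0.398 -0.748
endloop
endfacet
facet normal 0.501 0.553 0.665
outer loop
vertex 3.044 0.195 -0.33
vertex 2.1 0.679 -0.021
vertex 2.441 -0.24 0.486
endloop
endfacet
facet normal -0.614 0.684 0.395
outer loop
vertex 2.1 0.679 -0.021
vertex 1.319 0.398 -0.748
vertex 1.375 -0.115 0.228
endloop
endfacet
facet normal -0.821 0.077 -0.566
outer loop
vertex 1.319 0.398 -0.748
vertex 1.779 -0.26 -1.506
vertex 1.176 -0.695 -0.69
endloop
endfacet
facet normal 0.165 -0.429 -0.888
outer loop
vertex 1.779 -0.26 -1.506
vertex 2.845 -0.385 -1.248
vertex 2.12 -1.179 -0.999
endloop
endfacet
facet normal 0.983 -0.135 -0.128
outer loop
vertex 2.845 -0.385 -1.248
vertex 3.044 0.195 -0.33
vertex 2.901 -0.898 -0.272
endloop
endfacet
facet normal -0.257 -0.277 0.926
outer loop
vertex 1.87 -1.09 0.073
vertex 2.441 -0.24 0.486
vertex 1.375 -0.115 0.228
endloop
endfacet
facet normal -0.762 -0.460 0.456
outer loop
vertex 1.87 -1.09 0.073
vertex 1.375 -0.115 0.228
vertex 1.176 -0.695 -0.69
endloop
endfacet
facet normal -0.465 -0.885 -0.035
outer loop
vertex 1.87 -1.09 0.073
vertex 1.176 -0.695 -0.69
vertex 2.12 -1.179 -0.999
endloop
endfacet
facet normal 0.224 -0.966 0.132
outer loop
vertex 1.87 -1.09 0.073
vertex 2.12 -1.179 -0.999
vertex 2.901 -0.898 -0.272
endloop
endfacet
facet normal 0.353 -0.590 0.726
outer loop
vertex 1.87 -1.09 0.073
vertex 2.901 -0.898 -0.272
vertex 2.441 -0.24 0.486
endloop
endfacet
facet normal -0.165 0.429 0.888
outer loop
vertex 1.375 -0.115 0.228
vertex 2.441 -0.24 0.486
vertex 2.1 0.679 -0.021
endloop
endfacet
facet normal -0.983 0.135 0.128
outer loop
vertex 1.176 -0.695 -0.69
vertex 1.375 -0.115 0.228
vertex 1.319 0.398 -0.748
endloop
endfacet
facet normal -0.501 -0.553 -0.665
outer loop
vertex 2.12 -1.179 -0.999
vertex 1.176 -0.695 -0.69
vertex 1.779 -0.26 -1.506
endloop
endfacet
facet normal 0.614 -0.684 -0.395
outer loop
vertex 2.901 -0.898 -0.272
vertex 2.12 -1.179 -0.999
vertex 2.845 -0.385 -1.248
endloop
endfacet
facet normal 0.821 -0.077 0.566
outer loop
vertex 2.441 -0.24 0.486
vertex 2.901 -0.898 -0.272
vertex 3.044 0.195 -0.33
endloop
endfacet

endsolid


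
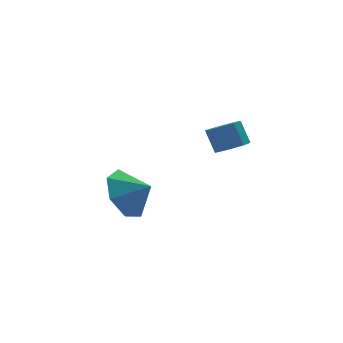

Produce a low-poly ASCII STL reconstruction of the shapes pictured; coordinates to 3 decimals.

solid 
facet normal -0.639 0.571 -0.515
outer loop
vertex -2.126 -1.216 -2.346
vertex -2.942 -1.553 -1.708
vertex -2.284 -0.695 -1.573
endloop
endfacet
facet normal 0.985 0.050 0.167
outer loop
vertex -2.126 -1.216 -2.346
vertex -2.284 -0.695 -1.573
vertex -2.278 -2.147 -1.172
endloop
endfacet
facet normal -0.639 0.571 -0.516
outer loop
vertex -2.284 -0.695 -1.573
vertex -2.942 -1.553 -1.708
vertex -2.938 -0.82 -0.901
endloop
endfacet
facet normal 0.684 0.197 0.702
outer loop
vertex -2.284 -0.695 -1.573
vertex -2.938 -0.82 -0.901
vertex -2.278 -2.147 -1.172
endloop
endfacet
facet normal -0.639 0.571 -0.515
outer loop
vertex -2.938 -0.82 -0.901
vertex -2.942 -1.553 -1.708
vertex -3.595 -1.498 -0.837
endloop
endfacet
facet normal 0.199 -0.100 0.975
outer loop
vertex -2.938 -0.82 -0.901
vertex -3.595 -1.498 -0.837
vertex -2.278 -2.147 -1.172
endloop
endfacet
facet normal -0.639 0.571 -0.515
outer loop
vertex -3.595 -1.498 -0.837
vertex -2.942 -1.553 -1.708
vertex -3.761 -2.217 -1.428
endloop
endfacet
facet normal -0.106 -0.617 0.780
outer loop
vertex -3.595 -1.498 -0.837
vertex -3.761 -2.217 -1.428
vertex -2.278 -2.147 -1.172
endloop
endfacet
facet normal -0.639 0.571 -0.515
outer loop
vertex -3.761 -2.217 -1.428
vertex -2.942 -1.553 -1.708
vertex -3.31 -2.436 -2.231
endloop
endfacet
facet normal 0.000 -0.965 0.263
outer loop
vertex -3.761 -2.217 -1.428
vertex -3.31 -2.436 -2.231
vertex -2.278 -2.147 -1.172
endloop
endfacet
facet normal -0.639 0.571 -0.515
outer loop
vertex -3.31 -2.436 -2.231
vertex -2.942 -1.553 -1.708
vertex -2.583 -1.99 -2.639
endloop
endfacet
facet normal 0.436 -0.881 -0.185
outer loop
vertex -3.31 -2.436 -2.231
vertex -2.583 -1.99 -2.639
vertex -2.278 -2.147 -1.172
endloop
endfacet
facet normal -0.639 0.572 -0.515
outer loop
vertex -2.583 -1.99 -2.639
vertex -2.942 -1.553 -1.708
vertex -2.126 -1.216 -2.346
endloop
endfacet
facet normal 0.874 -0.430 -0.228
outer loop
vertex -2.583 -1.99 -2.639
vertex -2.126 -1.216 -2.346
vertex -2.278 -2.147 -1.172
endloop
endfacet
facet normal 0.155 -0.494 -0.856
outer loop
vertex 1.864 -0.28 -0.879
vertex 1.289 -0.629 -0.782
vertex 1.377 -0.038 -1.107
endloop
endfacet
facet normal 0.542 0.767 -0.343
outer loop
vertex 1.864 -0.28 -0.879
vertex 1.377 -0.038 -1.107
vertex 1.707 0.218 -0.014
endloop
endfacet
facet normal 0.542 0.767 -0.343
outer loop
vertex 1.707 0.218 -0.014
vertex 1.377 -0.038 -1.107
vertex 1.22 0.46 -0.242
endloop
endfacet
facet normal -0.156 0.493 0.856
outer loop
vertex 1.707 0.218 -0.014
vertex 1.22 0.46 -0.242
vertex 1.131 -0.131 0.082
endloop
endfacet
facet normal 0.155 -0.494 -0.856
outer loop
vertex 1.377 -0.038 -1.107
vertex 1.289 -0.629 -0.782
vertex 0.823 -0.241 -1.09
endloop
endfacet
facet normal -0.309 0.799 -0.516
outer loop
vertex 1.377 -0.038 -1.107
vertex 0.823 -0.241 -1.09
vertex 1.22 0.46 -0.242
endloop
endfacet
facet normal -0.308 0.799 -0.517
outer loop
vertex 1.22 0.46 -0.242
vertex 0.823 -0.241 -1.09
vertex 0.666 0.257 -0.226
endloop
endfacet
facet normal -0.156 0.493 0.856
outer loop
vertex 1.22 0.46 -0.242
vertex 0.666 0.257 -0.226
vertex 1.131 -0.131 0.082
endloop
endfacet
facet normal 0.156 -0.493 -0.856
outer loop
vertex 0.823 -0.241 -1.09
vertex 1.289 -0.629 -0.782
vertex 0.62 -0.736 -0.842
endloop
endfacet
facet normal -0.926 0.229 -0.300
outer loop
vertex 0.823 -0.241 -1.09
vertex 0.62 -0.736 -0.842
vertex 0.666 0.257 -0.226
endloop
endfacet
facet normal -0.926 0.229 -0.300
outer loop
vertex 0.666 0.257 -0.226
vertex 0.62 -0.736 -0.842
vertex 0.463 -0.238 0.022
endloop
endfacet
facet normal -0.156 0.493 0.856
outer loop
vertex 0.666 0.257 -0.226
vertex 0.463 -0.238 0.022
vertex 1.131 -0.131 0.082
endloop
endfacet
facet normal 0.156 -0.492 -0.856
outer loop
vertex 0.62 -0.736 -0.842
vertex 1.289 -0.629 -0.782
vertex 0.92 -1.151 -0.549
endloop
endfacet
facet normal -0.847 -0.512 0.141
outer loop
vertex 0.62 -0.736 -0.842
vertex 0.92 -1.151 -0.549
vertex 0.463 -0.238 0.022
endloop
endfacet
facet normal -0.847 -0.512 0.141
outer loop
vertex 0.463 -0.238 0.022
vertex 0.92 -1.151 -0.549
vertex 0.763 -0.653 0.316
endloop
endfacet
facet normal -0.156 0.493 0.856
outer loop
vertex 0.463 -0.238 0.022
vertex 0.763 -0.653 0.316
vertex 1.131 -0.131 0.082
endloop
endfacet
facet normal 0.157 -0.493 -0.856
outer loop
vertex 0.92 -1.151 -0.549
vertex 1.289 -0.629 -0.782
vertex 1.498 -1.172 -0.431
endloop
endfacet
facet normal -0.129 -0.869 0.477
outer loop
vertex 0.92 -1.151 -0.549
vertex 1.498 -1.172 -0.431
vertex 0.763 -0.653 0.316
endloop
endfacet
facet normal -0.130 -0.870 0.477
outer loop
vertex 0.763 -0.653 0.316
vertex 1.498 -1.172 -0.431
vertex 1.341 -0.675 0.433
endloop
endfacet
facet normal -0.155 0.493 0.856
outer loop
vertex 0.763 -0.653 0.316
vertex 1.341 -0.675 0.433
vertex 1.131 -0.131 0.082
endloop
endfacet
facet normal 0.155 -0.493 -0.856
outer loop
vertex 1.498 -1.172 -0.431
vertex 1.289 -0.629 -0.782
vertex 1.918 -0.785 -0.578
endloop
endfacet
facet normal 0.685 -0.571 0.453
outer loop
vertex 1.498 -1.172 -0.431
vertex 1.918 -0.785 -0.578
vertex 1.341 -0.675 0.433
endloop
endfacet
facet normal 0.685 -0.571 0.453
outer loop
vertex 1.341 -0.675 0.433
vertex 1.918 -0.785 -0.578
vertex 1.761 -0.287 0.287
endloop
endfacet
facet normal -0.157 0.492 0.856
outer loop
vertex 1.341 -0.675 0.433
vertex 1.761 -0.287 0.287
vertex 1.131 -0.131 0.082
endloop
endfacet
facet normal 0.155 -0.493 -0.856
outer loop
vertex 1.918 -0.785 -0.578
vertex 1.289 -0.629 -0.782
vertex 1.864 -0.28 -0.879
endloop
endfacet
facet normal 0.984 0.158 0.088
outer loop
vertex 1.918 -0.785 -0.578
vertex 1.864 -0.28 -0.879
vertex 1.761 -0.287 0.287
endloop
endfacet
facet normal 0.984 0.158 0.088
outer loop
vertex 1.761 -0.287 0.287
vertex 1.864 -0.28 -0.879
vertex 1.707 0.218 -0.014
endloop
endfacet
facet normal -0.156 0.493 0.856
outer loop
vertex 1.761 -0.287 0.287
vertex 1.707 0.218 -0.014
vertex 1.131 -0.131 0.082
endloop
endfacet

endsolid


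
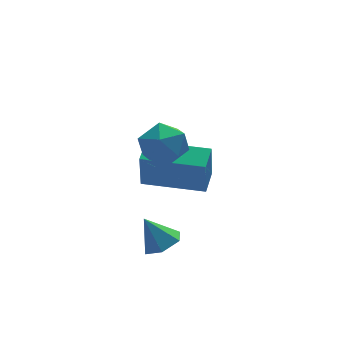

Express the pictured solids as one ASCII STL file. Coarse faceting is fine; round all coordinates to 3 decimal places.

solid 
facet normal 0.408 -0.299 -0.863
outer loop
vertex -1.742 -1.876 -3.318
vertex -2.078 -1.466 -3.619
vertex -1.525 -1.314 -3.41
endloop
endfacet
facet normal 0.565 -0.084 0.821
outer loop
vertex -1.742 -1.876 -3.318
vertex -1.525 -1.314 -3.41
vertex -2.502 -1.154 -2.721
endloop
endfacet
facet normal 0.408 -0.298 -0.863
outer loop
vertex -1.525 -1.314 -3.41
vertex -2.078 -1.466 -3.619
vertex -1.861 -0.903 -3.711
endloop
endfacet
facet normal 0.465 0.738 0.488
outer loop
vertex -1.525 -1.314 -3.41
vertex -1.861 -0.903 -3.711
vertex -2.502 -1.154 -2.721
endloop
endfacet
facet normal 0.408 -0.298 -0.863
outer loop
vertex -1.861 -0.903 -3.711
vertex -2.078 -1.466 -3.619
vertex -2.414 -1.055 -3.92
endloop
endfacet
facet normal -0.285 0.957 0.058
outer loop
vertex -1.861 -0.903 -3.711
vertex -2.414 -1.055 -3.92
vertex -2.502 -1.154 -2.721
endloop
endfacet
facet normal 0.407 -0.299 -0.863
outer loop
vertex -2.414 -1.055 -3.92
vertex -2.078 -1.466 -3.619
vertex -2.631 -1.618 -3.827
endloop
endfacet
facet normal -0.935 0.354 -0.039
outer loop
vertex -2.414 -1.055 -3.92
vertex -2.631 -1.618 -3.827
vertex -2.502 -1.154 -2.721
endloop
endfacet
facet normal 0.407 -0.300 -0.863
outer loop
vertex -2.631 -1.618 -3.827
vertex -2.078 -1.466 -3.619
vertex -2.295 -2.028 -3.526
endloop
endfacet
facet normal -0.834 -0.468 0.293
outer loop
vertex -2.631 -1.618 -3.827
vertex -2.295 -2.028 -3.526
vertex -2.502 -1.154 -2.721
endloop
endfacet
facet normal 0.407 -0.300 -0.863
outer loop
vertex -2.295 -2.028 -3.526
vertex -2.078 -1.466 -3.619
vertex -1.742 -1.876 -3.318
endloop
endfacet
facet normal -0.083 -0.686 0.723
outer loop
vertex -2.295 -2.028 -3.526
vertex -1.742 -1.876 -3.318
vertex -2.502 -1.154 -2.721
endloop
endfacet
facet normal 0.375 0.915 -0.149
outer loop
vertex -1.256 0.43 -1.19
vertex -1.695 0.709 -0.583
vertex -0.959 0.429 -0.448
endloop
endfacet
facet normal 0.846 0.412 -0.338
outer loop
vertex -1.256 0.43 -1.19
vertex -0.959 0.429 -0.448
vertex -0.843 -0.201 -0.926
endloop
endfacet
facet normal 0.543 0.004 -0.840
outer loop
vertex -1.256 0.43 -1.19
vertex -0.843 -0.201 -0.926
vertex -1.507 -0.311 -1.356
endloop
endfacet
facet normal -0.115 0.254 -0.960
outer loop
vertex -1.256 0.43 -1.19
vertex -1.507 -0.311 -1.356
vertex -2.034 0.251 -1.144
endloop
endfacet
facet normal -0.219 0.817 -0.534
outer loop
vertex -1.256 0.43 -1.19
vertex -2.034 0.251 -1.144
vertex -1.695 0.709 -0.583
endloop
endfacet
facet normal 0.973 0.003 0.232
outer loop
vertex -0.843 -0.201 -0.926
vertex -0.959 0.429 -0.448
vertex -1.026 -0.311 -0.156
endloop
endfacet
facet normal 0.212 0.816 0.538
outer loop
vertex -0.959 0.429 -0.448
vertex -1.695 0.709 -0.583
vertex -1.553 0.251 0.056
endloop
endfacet
facet normal -0.749 0.657 -0.084
outer loop
vertex -1.695 0.709 -0.583
vertex -2.034 0.251 -1.144
vertex -2.217 0.141 -0.374
endloop
endfacet
facet normal -0.581 -0.253 -0.774
outer loop
vertex -2.034 0.251 -1.144
vertex -1.507 -0.311 -1.356
vertex -2.101 -0.489 -0.852
endloop
endfacet
facet normal 0.483 -0.657 -0.578
outer loop
vertex -1.507 -0.311 -1.356
vertex -0.843 -0.201 -0.926
vertex -1.365 -0.769 -0.717
endloop
endfacet
facet normal 0.115 -0.254 0.960
outer loop
vertex -1.804 -0.49 -0.11
vertex -1.026 -0.311 -0.156
vertex -1.553 0.251 0.056
endloop
endfacet
facet normal -0.543 -0.004 0.840
outer loop
vertex -1.804 -0.49 -0.11
vertex -1.553 0.251 0.056
vertex -2.217 0.141 -0.374
endloop
endfacet
facet normal -0.846 -0.412 0.338
outer loop
vertex -1.804 -0.49 -0.11
vertex -2.217 0.141 -0.374
vertex -2.101 -0.489 -0.852
endloop
endfacet
facet normal -0.375 -0.915 0.149
outer loop
vertex -1.804 -0.49 -0.11
vertex -2.101 -0.489 -0.852
vertex -1.365 -0.769 -0.717
endloop
endfacet
facet normal 0.219 -0.817 0.534
outer loop
vertex -1.804 -0.49 -0.11
vertex -1.365 -0.769 -0.717
vertex -1.026 -0.311 -0.156
endloop
endfacet
facet normal 0.581 0.253 0.774
outer loop
vertex -1.553 0.251 0.056
vertex -1.026 -0.311 -0.156
vertex -0.959 0.429 -0.448
endloop
endfacet
facet normal -0.483 0.657 0.578
outer loop
vertex -2.217 0.141 -0.374
vertex -1.553 0.251 0.056
vertex -1.695 0.709 -0.583
endloop
endfacet
facet normal -0.973 -0.003 -0.232
outer loop
vertex -2.101 -0.489 -0.852
vertex -2.217 0.141 -0.374
vertex -2.034 0.251 -1.144
endloop
endfacet
facet normal -0.212 -0.816 -0.538
outer loop
vertex -1.365 -0.769 -0.717
vertex -2.101 -0.489 -0.852
vertex -1.507 -0.311 -1.356
endloop
endfacet
facet normal 0.749 -0.657 0.084
outer loop
vertex -1.026 -0.311 -0.156
vertex -1.365 -0.769 -0.717
vertex -0.843 -0.201 -0.926
endloop
endfacet
facet normal -0.520 -0.822 -0.231
outer loop
vertex -0.035 0.635 -2.398
vertex -1.665 1.649 -2.339
vertex 0.092 0.916 -3.682
endloop
endfacet
facet normal 0.848 -0.529 -0.032
outer loop
vertex 0.545 1.631 -3.481
vertex -0.035 0.635 -2.398
vertex 0.092 0.916 -3.682
endloop
endfacet
facet normal -0.520 -0.822 -0.231
outer loop
vertex 0.092 0.916 -3.682
vertex -1.665 1.649 -2.339
vertex -1.537 1.929 -3.622
endloop
endfacet
facet normal 0.096 0.212 -0.972
outer loop
vertex -1.537 1.929 -3.622
vertex 0.545 1.631 -3.481
vertex 0.092 0.916 -3.682
endloop
endfacet
facet normal -0.097 -0.212 0.972
outer loop
vertex -0.035 0.635 -2.398
vertex -1.212 2.364 -2.138
vertex -1.665 1.649 -2.339
endloop
endfacet
facet normal 0.849 -0.527 -0.030
outer loop
vertex 0.417 1.351 -2.198
vertex -0.035 0.635 -2.398
vertex 0.545 1.631 -3.481
endloop
endfacet
facet normal -0.096 -0.211 0.973
outer loop
vertex 0.417 1.351 -2.198
vertex -1.212 2.364 -2.138
vertex -0.035 0.635 -2.398
endloop
endfacet
facet normal -0.848 0.529 0.031
outer loop
vertex -1.665 1.649 -2.339
vertex -1.212 2.364 -2.138
vertex -1.537 1.929 -3.622
endloop
endfacet
facet normal 0.096 0.211 -0.973
outer loop
vertex -1.085 2.645 -3.422
vertex 0.545 1.631 -3.481
vertex -1.537 1.929 -3.622
endloop
endfacet
facet normal -0.849 0.527 0.031
outer loop
vertex -1.537 1.929 -3.622
vertex -1.212 2.364 -2.138
vertex -1.085 2.645 -3.422
endloop
endfacet
facet normal 0.520 0.822 0.231
outer loop
vertex -1.085 2.645 -3.422
vertex 0.417 1.351 -2.198
vertex 0.545 1.631 -3.481
endloop
endfacet
facet normal 0.520 0.822 0.231
outer loop
vertex -1.212 2.364 -2.138
vertex 0.417 1.351 -2.198
vertex -1.085 2.645 -3.422
endloop
endfacet

endsolid


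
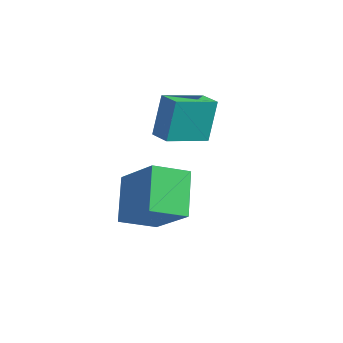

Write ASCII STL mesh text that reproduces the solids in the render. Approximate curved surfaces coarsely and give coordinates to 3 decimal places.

solid 
facet normal -0.553 0.412 0.724
outer loop
vertex -0.171 -2.942 -1.62
vertex 1.57 -2.843 -0.347
vertex 0.124 -1.659 -2.124
endloop
endfacet
facet normal -0.806 -0.046 -0.590
outer loop
vertex 1.17 -2.437 -3.493
vertex -0.171 -2.942 -1.62
vertex 0.124 -1.659 -2.124
endloop
endfacet
facet normal -0.553 0.412 0.724
outer loop
vertex 0.124 -1.659 -2.124
vertex 1.57 -2.843 -0.347
vertex 1.866 -1.56 -0.851
endloop
endfacet
facet normal 0.209 0.910 -0.357
outer loop
vertex 1.866 -1.56 -0.851
vertex 1.17 -2.437 -3.493
vertex 0.124 -1.659 -2.124
endloop
endfacet
facet normal -0.209 -0.910 0.357
outer loop
vertex -0.171 -2.942 -1.62
vertex 2.616 -3.621 -1.716
vertex 1.57 -2.843 -0.347
endloop
endfacet
facet normal -0.806 -0.046 -0.590
outer loop
vertex 0.874 -3.72 -2.989
vertex -0.171 -2.942 -1.62
vertex 1.17 -2.437 -3.493
endloop
endfacet
facet normal -0.209 -0.910 0.357
outer loop
vertex 0.874 -3.72 -2.989
vertex 2.616 -3.621 -1.716
vertex -0.171 -2.942 -1.62
endloop
endfacet
facet normal 0.806 0.046 0.590
outer loop
vertex 1.57 -2.843 -0.347
vertex 2.616 -3.621 -1.716
vertex 1.866 -1.56 -0.851
endloop
endfacet
facet normal 0.210 0.910 -0.357
outer loop
vertex 2.911 -2.338 -2.22
vertex 1.17 -2.437 -3.493
vertex 1.866 -1.56 -0.851
endloop
endfacet
facet normal 0.807 0.046 0.589
outer loop
vertex 1.866 -1.56 -0.851
vertex 2.616 -3.621 -1.716
vertex 2.911 -2.338 -2.22
endloop
endfacet
facet normal 0.553 -0.412 -0.724
outer loop
vertex 2.911 -2.338 -2.22
vertex 0.874 -3.72 -2.989
vertex 1.17 -2.437 -3.493
endloop
endfacet
facet normal 0.553 -0.412 -0.724
outer loop
vertex 2.616 -3.621 -1.716
vertex 0.874 -3.72 -2.989
vertex 2.911 -2.338 -2.22
endloop
endfacet
facet normal -0.999 0.013 -0.046
outer loop
vertex 0.031 -1.503 1.875
vertex 0.069 0.1 1.485
vertex 0.102 -1.909 0.215
endloop
endfacet
facet normal -0.023 -0.971 0.237
outer loop
vertex 0.971 -1.92 0.255
vertex 0.031 -1.503 1.875
vertex 0.102 -1.909 0.215
endloop
endfacet
facet normal -0.999 0.013 -0.046
outer loop
vertex 0.102 -1.909 0.215
vertex 0.069 0.1 1.485
vertex 0.14 -0.306 -0.175
endloop
endfacet
facet normal 0.042 -0.237 -0.971
outer loop
vertex 0.14 -0.306 -0.175
vertex 0.971 -1.92 0.255
vertex 0.102 -1.909 0.215
endloop
endfacet
facet normal -0.042 0.237 0.971
outer loop
vertex 0.031 -1.503 1.875
vertex 0.938 0.089 1.525
vertex 0.069 0.1 1.485
endloop
endfacet
facet normal -0.023 -0.971 0.237
outer loop
vertex 0.9 -1.514 1.915
vertex 0.031 -1.503 1.875
vertex 0.971 -1.92 0.255
endloop
endfacet
facet normal -0.042 0.237 0.971
outer loop
vertex 0.9 -1.514 1.915
vertex 0.938 0.089 1.525
vertex 0.031 -1.503 1.875
endloop
endfacet
facet normal 0.023 0.971 -0.237
outer loop
vertex 0.069 0.1 1.485
vertex 0.938 0.089 1.525
vertex 0.14 -0.306 -0.175
endloop
endfacet
facet normal 0.042 -0.237 -0.971
outer loop
vertex 1.009 -0.317 -0.135
vertex 0.971 -1.92 0.255
vertex 0.14 -0.306 -0.175
endloop
endfacet
facet normal 0.023 0.971 -0.237
outer loop
vertex 0.14 -0.306 -0.175
vertex 0.938 0.089 1.525
vertex 1.009 -0.317 -0.135
endloop
endfacet
facet normal 0.999 -0.013 0.046
outer loop
vertex 1.009 -0.317 -0.135
vertex 0.9 -1.514 1.915
vertex 0.971 -1.92 0.255
endloop
endfacet
facet normal 0.999 -0.013 0.046
outer loop
vertex 0.938 0.089 1.525
vertex 0.9 -1.514 1.915
vertex 1.009 -0.317 -0.135
endloop
endfacet

endsolid


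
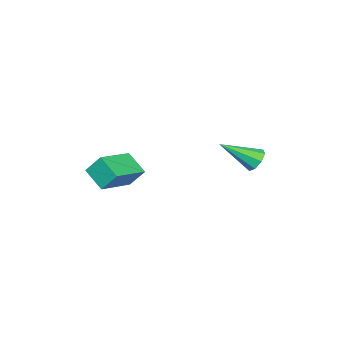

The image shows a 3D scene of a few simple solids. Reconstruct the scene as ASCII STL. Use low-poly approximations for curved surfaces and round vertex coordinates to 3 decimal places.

solid 
facet normal -0.453 0.702 -0.549
outer loop
vertex -0.724 2.814 2.236
vertex -1.141 2.951 2.756
vertex -0.535 3.182 2.551
endloop
endfacet
facet normal 0.912 -0.139 -0.385
outer loop
vertex -0.724 2.814 2.236
vertex -0.535 3.182 2.551
vertex -0.239 1.549 3.844
endloop
endfacet
facet normal -0.453 0.704 -0.546
outer loop
vertex -0.535 3.182 2.551
vertex -1.141 2.951 2.756
vertex -0.7 3.414 2.987
endloop
endfacet
facet normal 0.931 0.315 0.185
outer loop
vertex -0.535 3.182 2.551
vertex -0.7 3.414 2.987
vertex -0.239 1.549 3.844
endloop
endfacet
facet normal -0.453 0.704 -0.547
outer loop
vertex -0.7 3.414 2.987
vertex -1.141 2.951 2.756
vertex -1.123 3.375 3.287
endloop
endfacet
facet normal 0.485 0.461 0.743
outer loop
vertex -0.7 3.414 2.987
vertex -1.123 3.375 3.287
vertex -0.239 1.549 3.844
endloop
endfacet
facet normal -0.453 0.704 -0.547
outer loop
vertex -1.123 3.375 3.287
vertex -1.141 2.951 2.756
vertex -1.557 3.087 3.276
endloop
endfacet
facet normal -0.166 0.213 0.963
outer loop
vertex -1.123 3.375 3.287
vertex -1.557 3.087 3.276
vertex -0.239 1.549 3.844
endloop
endfacet
facet normal -0.453 0.705 -0.546
outer loop
vertex -1.557 3.087 3.276
vertex -1.141 2.951 2.756
vertex -1.747 2.72 2.96
endloop
endfacet
facet normal -0.639 -0.284 0.714
outer loop
vertex -1.557 3.087 3.276
vertex -1.747 2.72 2.96
vertex -0.239 1.549 3.844
endloop
endfacet
facet normal -0.453 0.703 -0.549
outer loop
vertex -1.747 2.72 2.96
vertex -1.141 2.951 2.756
vertex -1.581 2.487 2.525
endloop
endfacet
facet normal -0.658 -0.739 0.144
outer loop
vertex -1.747 2.72 2.96
vertex -1.581 2.487 2.525
vertex -0.239 1.549 3.844
endloop
endfacet
facet normal -0.454 0.703 -0.547
outer loop
vertex -1.581 2.487 2.525
vertex -1.141 2.951 2.756
vertex -1.158 2.526 2.224
endloop
endfacet
facet normal -0.213 -0.885 -0.413
outer loop
vertex -1.581 2.487 2.525
vertex -1.158 2.526 2.224
vertex -0.239 1.549 3.844
endloop
endfacet
facet normal -0.452 0.704 -0.548
outer loop
vertex -1.158 2.526 2.224
vertex -1.141 2.951 2.756
vertex -0.724 2.814 2.236
endloop
endfacet
facet normal 0.440 -0.637 -0.633
outer loop
vertex -1.158 2.526 2.224
vertex -0.724 2.814 2.236
vertex -0.239 1.549 3.844
endloop
endfacet
facet normal -0.953 0.178 -0.246
outer loop
vertex -0.022 -3.747 1.301
vertex -0.13 -3.01 2.254
vertex 0.375 -2.688 0.527
endloop
endfacet
facet normal 0.089 -0.609 -0.788
outer loop
vertex 2.31 -3.05 1.026
vertex -0.022 -3.747 1.301
vertex 0.375 -2.688 0.527
endloop
endfacet
facet normal -0.953 0.179 -0.245
outer loop
vertex 0.375 -2.688 0.527
vertex -0.13 -3.01 2.254
vertex 0.268 -1.951 1.481
endloop
endfacet
facet normal 0.290 0.773 -0.564
outer loop
vertex 0.268 -1.951 1.481
vertex 2.31 -3.05 1.026
vertex 0.375 -2.688 0.527
endloop
endfacet
facet normal -0.290 -0.773 0.565
outer loop
vertex -0.022 -3.747 1.301
vertex 1.805 -3.372 2.753
vertex -0.13 -3.01 2.254
endloop
endfacet
facet normal 0.089 -0.609 -0.788
outer loop
vertex 1.912 -4.109 1.799
vertex -0.022 -3.747 1.301
vertex 2.31 -3.05 1.026
endloop
endfacet
facet normal -0.290 -0.773 0.564
outer loop
vertex 1.912 -4.109 1.799
vertex 1.805 -3.372 2.753
vertex -0.022 -3.747 1.301
endloop
endfacet
facet normal -0.089 0.609 0.788
outer loop
vertex -0.13 -3.01 2.254
vertex 1.805 -3.372 2.753
vertex 0.268 -1.951 1.481
endloop
endfacet
facet normal 0.290 0.773 -0.565
outer loop
vertex 2.202 -2.313 1.979
vertex 2.31 -3.05 1.026
vertex 0.268 -1.951 1.481
endloop
endfacet
facet normal -0.089 0.609 0.788
outer loop
vertex 0.268 -1.951 1.481
vertex 1.805 -3.372 2.753
vertex 2.202 -2.313 1.979
endloop
endfacet
facet normal 0.953 -0.178 0.246
outer loop
vertex 2.202 -2.313 1.979
vertex 1.912 -4.109 1.799
vertex 2.31 -3.05 1.026
endloop
endfacet
facet normal 0.953 -0.178 0.245
outer loop
vertex 1.805 -3.372 2.753
vertex 1.912 -4.109 1.799
vertex 2.202 -2.313 1.979
endloop
endfacet

endsolid


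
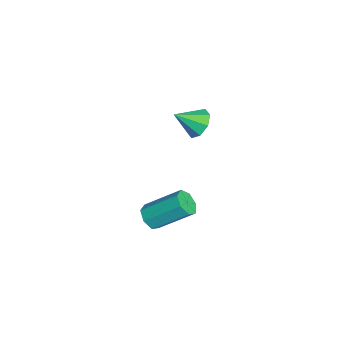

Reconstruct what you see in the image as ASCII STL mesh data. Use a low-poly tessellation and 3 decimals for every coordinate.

solid 
facet normal -0.103 -0.786 -0.609
outer loop
vertex 3.912 -4.037 -1.183
vertex 3.197 -4.111 -0.967
vertex 3.475 -3.707 -1.535
endloop
endfacet
facet normal 0.734 0.353 -0.580
outer loop
vertex 3.912 -4.037 -1.183
vertex 3.475 -3.707 -1.535
vertex 4.137 -2.315 0.151
endloop
endfacet
facet normal 0.733 0.354 -0.580
outer loop
vertex 4.137 -2.315 0.151
vertex 3.475 -3.707 -1.535
vertex 3.7 -1.985 -0.2
endloop
endfacet
facet normal 0.103 0.786 0.610
outer loop
vertex 4.137 -2.315 0.151
vertex 3.7 -1.985 -0.2
vertex 3.423 -2.389 0.367
endloop
endfacet
facet normal -0.103 -0.786 -0.610
outer loop
vertex 3.475 -3.707 -1.535
vertex 3.197 -4.111 -0.967
vertex 2.829 -3.681 -1.459
endloop
endfacet
facet normal -0.067 0.617 -0.784
outer loop
vertex 3.475 -3.707 -1.535
vertex 2.829 -3.681 -1.459
vertex 3.7 -1.985 -0.2
endloop
endfacet
facet normal -0.066 0.616 -0.785
outer loop
vertex 3.7 -1.985 -0.2
vertex 2.829 -3.681 -1.459
vertex 3.054 -1.959 -0.125
endloop
endfacet
facet normal 0.102 0.786 0.610
outer loop
vertex 3.7 -1.985 -0.2
vertex 3.054 -1.959 -0.125
vertex 3.423 -2.389 0.367
endloop
endfacet
facet normal -0.103 -0.786 -0.610
outer loop
vertex 2.829 -3.681 -1.459
vertex 3.197 -4.111 -0.967
vertex 2.46 -3.979 -1.013
endloop
endfacet
facet normal -0.818 0.416 -0.399
outer loop
vertex 2.829 -3.681 -1.459
vertex 2.46 -3.979 -1.013
vertex 3.054 -1.959 -0.125
endloop
endfacet
facet normal -0.818 0.415 -0.398
outer loop
vertex 3.054 -1.959 -0.125
vertex 2.46 -3.979 -1.013
vertex 2.686 -2.257 0.321
endloop
endfacet
facet normal 0.103 0.786 0.610
outer loop
vertex 3.054 -1.959 -0.125
vertex 2.686 -2.257 0.321
vertex 3.423 -2.389 0.367
endloop
endfacet
facet normal -0.103 -0.786 -0.609
outer loop
vertex 2.46 -3.979 -1.013
vertex 3.197 -4.111 -0.967
vertex 2.647 -4.376 -0.532
endloop
endfacet
facet normal -0.952 -0.099 0.289
outer loop
vertex 2.46 -3.979 -1.013
vertex 2.647 -4.376 -0.532
vertex 2.686 -2.257 0.321
endloop
endfacet
facet normal -0.953 -0.098 0.287
outer loop
vertex 2.686 -2.257 0.321
vertex 2.647 -4.376 -0.532
vertex 2.872 -2.654 0.802
endloop
endfacet
facet normal 0.103 0.786 0.609
outer loop
vertex 2.686 -2.257 0.321
vertex 2.872 -2.654 0.802
vertex 3.423 -2.389 0.367
endloop
endfacet
facet normal -0.103 -0.786 -0.609
outer loop
vertex 2.647 -4.376 -0.532
vertex 3.197 -4.111 -0.967
vertex 3.248 -4.573 -0.379
endloop
endfacet
facet normal -0.369 -0.538 0.757
outer loop
vertex 2.647 -4.376 -0.532
vertex 3.248 -4.573 -0.379
vertex 2.872 -2.654 0.802
endloop
endfacet
facet normal -0.371 -0.538 0.757
outer loop
vertex 2.872 -2.654 0.802
vertex 3.248 -4.573 -0.379
vertex 3.473 -2.852 0.956
endloop
endfacet
facet normal 0.103 0.786 0.609
outer loop
vertex 2.872 -2.654 0.802
vertex 3.473 -2.852 0.956
vertex 3.423 -2.389 0.367
endloop
endfacet
facet normal -0.104 -0.786 -0.609
outer loop
vertex 3.248 -4.573 -0.379
vertex 3.197 -4.111 -0.967
vertex 3.811 -4.423 -0.669
endloop
endfacet
facet normal 0.491 -0.573 0.656
outer loop
vertex 3.248 -4.573 -0.379
vertex 3.811 -4.423 -0.669
vertex 3.473 -2.852 0.956
endloop
endfacet
facet normal 0.492 -0.573 0.656
outer loop
vertex 3.473 -2.852 0.956
vertex 3.811 -4.423 -0.669
vertex 4.036 -2.701 0.666
endloop
endfacet
facet normal 0.103 0.786 0.609
outer loop
vertex 3.473 -2.852 0.956
vertex 4.036 -2.701 0.666
vertex 3.423 -2.389 0.367
endloop
endfacet
facet normal -0.103 -0.786 -0.610
outer loop
vertex 3.811 -4.423 -0.669
vertex 3.197 -4.111 -0.967
vertex 3.912 -4.037 -1.183
endloop
endfacet
facet normal 0.983 -0.176 0.061
outer loop
vertex 3.811 -4.423 -0.669
vertex 3.912 -4.037 -1.183
vertex 4.036 -2.701 0.666
endloop
endfacet
facet normal 0.983 -0.176 0.061
outer loop
vertex 4.036 -2.701 0.666
vertex 3.912 -4.037 -1.183
vertex 4.137 -2.315 0.151
endloop
endfacet
facet normal 0.103 0.786 0.609
outer loop
vertex 4.036 -2.701 0.666
vertex 4.137 -2.315 0.151
vertex 3.423 -2.389 0.367
endloop
endfacet
facet normal -0.145 0.789 -0.597
outer loop
vertex -2.45 -2.033 -0.097
vertex -3.053 -1.679 0.517
vertex -2.135 -1.612 0.382
endloop
endfacet
facet normal 0.844 -0.528 -0.091
outer loop
vertex -2.45 -2.033 -0.097
vertex -2.135 -1.612 0.382
vertex -2.827 -2.901 1.443
endloop
endfacet
facet normal -0.146 0.788 -0.599
outer loop
vertex -2.135 -1.612 0.382
vertex -3.053 -1.679 0.517
vertex -2.358 -1.229 0.94
endloop
endfacet
facet normal 0.891 -0.118 0.438
outer loop
vertex -2.135 -1.612 0.382
vertex -2.358 -1.229 0.94
vertex -2.827 -2.901 1.443
endloop
endfacet
facet normal -0.147 0.788 -0.598
outer loop
vertex -2.358 -1.229 0.94
vertex -3.053 -1.679 0.517
vertex -2.988 -1.111 1.25
endloop
endfacet
facet normal 0.458 0.136 0.879
outer loop
vertex -2.358 -1.229 0.94
vertex -2.988 -1.111 1.25
vertex -2.827 -2.901 1.443
endloop
endfacet
facet normal -0.145 0.788 -0.598
outer loop
vertex -2.988 -1.111 1.25
vertex -3.053 -1.679 0.517
vertex -3.656 -1.325 1.13
endloop
endfacet
facet normal -0.203 0.087 0.975
outer loop
vertex -2.988 -1.111 1.25
vertex -3.656 -1.325 1.13
vertex -2.827 -2.901 1.443
endloop
endfacet
facet normal -0.146 0.788 -0.598
outer loop
vertex -3.656 -1.325 1.13
vertex -3.053 -1.679 0.517
vertex -3.971 -1.747 0.651
endloop
endfacet
facet normal -0.703 -0.237 0.671
outer loop
vertex -3.656 -1.325 1.13
vertex -3.971 -1.747 0.651
vertex -2.827 -2.901 1.443
endloop
endfacet
facet normal -0.146 0.788 -0.598
outer loop
vertex -3.971 -1.747 0.651
vertex -3.053 -1.679 0.517
vertex -3.748 -2.129 0.093
endloop
endfacet
facet normal -0.750 -0.646 0.142
outer loop
vertex -3.971 -1.747 0.651
vertex -3.748 -2.129 0.093
vertex -2.827 -2.901 1.443
endloop
endfacet
facet normal -0.145 0.788 -0.598
outer loop
vertex -3.748 -2.129 0.093
vertex -3.053 -1.679 0.517
vertex -3.118 -2.248 -0.217
endloop
endfacet
facet normal -0.317 -0.900 -0.299
outer loop
vertex -3.748 -2.129 0.093
vertex -3.118 -2.248 -0.217
vertex -2.827 -2.901 1.443
endloop
endfacet
facet normal -0.146 0.788 -0.598
outer loop
vertex -3.118 -2.248 -0.217
vertex -3.053 -1.679 0.517
vertex -2.45 -2.033 -0.097
endloop
endfacet
facet normal 0.345 -0.851 -0.395
outer loop
vertex -3.118 -2.248 -0.217
vertex -2.45 -2.033 -0.097
vertex -2.827 -2.901 1.443
endloop
endfacet

endsolid
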